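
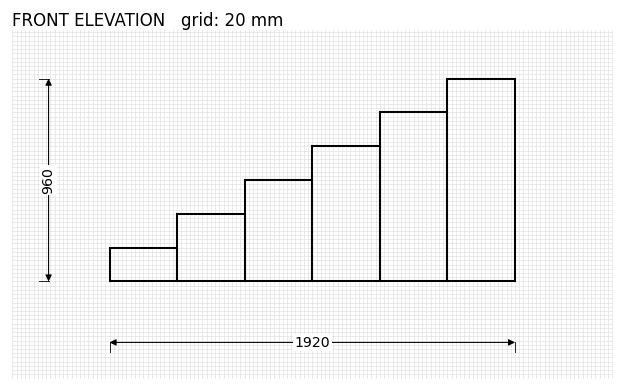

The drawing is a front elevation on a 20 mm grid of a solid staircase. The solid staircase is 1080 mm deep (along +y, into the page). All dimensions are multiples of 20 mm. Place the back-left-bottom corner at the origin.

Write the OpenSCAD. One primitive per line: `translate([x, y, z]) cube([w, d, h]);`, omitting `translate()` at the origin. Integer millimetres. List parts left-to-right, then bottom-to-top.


cube([320, 1080, 160]);
translate([320, 0, 0]) cube([320, 1080, 320]);
translate([640, 0, 0]) cube([320, 1080, 480]);
translate([960, 0, 0]) cube([320, 1080, 640]);
translate([1280, 0, 0]) cube([320, 1080, 800]);
translate([1600, 0, 0]) cube([320, 1080, 960]);


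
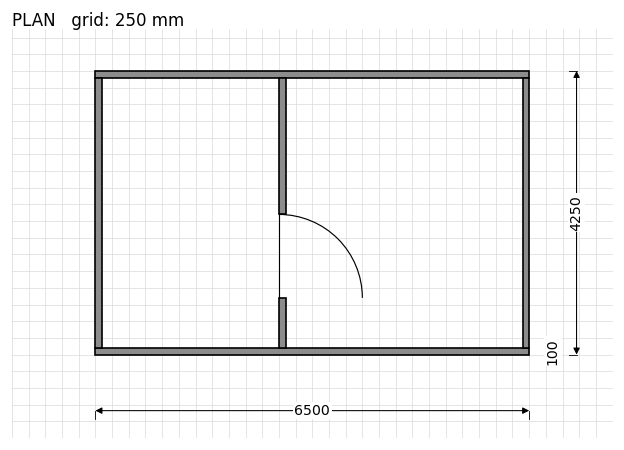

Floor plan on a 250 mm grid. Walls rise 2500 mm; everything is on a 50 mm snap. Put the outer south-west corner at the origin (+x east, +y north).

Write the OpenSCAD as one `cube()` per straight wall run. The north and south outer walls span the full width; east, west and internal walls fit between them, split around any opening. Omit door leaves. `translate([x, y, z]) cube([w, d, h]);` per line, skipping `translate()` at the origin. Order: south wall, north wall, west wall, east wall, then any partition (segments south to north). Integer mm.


cube([6500, 100, 2500]);
translate([0, 4150, 0]) cube([6500, 100, 2500]);
translate([0, 100, 0]) cube([100, 4050, 2500]);
translate([6400, 100, 0]) cube([100, 4050, 2500]);
translate([2750, 100, 0]) cube([100, 750, 2500]);
translate([2750, 2100, 0]) cube([100, 2050, 2500]);


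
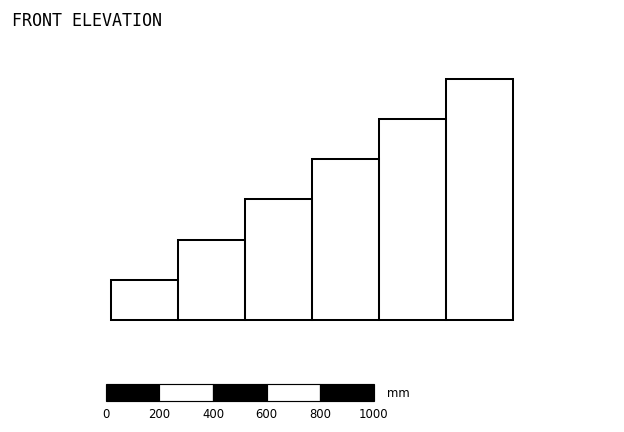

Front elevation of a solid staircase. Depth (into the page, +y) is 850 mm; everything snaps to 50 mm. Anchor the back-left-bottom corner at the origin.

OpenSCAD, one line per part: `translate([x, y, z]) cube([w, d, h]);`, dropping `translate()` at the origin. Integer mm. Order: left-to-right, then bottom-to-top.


cube([250, 850, 150]);
translate([250, 0, 0]) cube([250, 850, 300]);
translate([500, 0, 0]) cube([250, 850, 450]);
translate([750, 0, 0]) cube([250, 850, 600]);
translate([1000, 0, 0]) cube([250, 850, 750]);
translate([1250, 0, 0]) cube([250, 850, 900]);


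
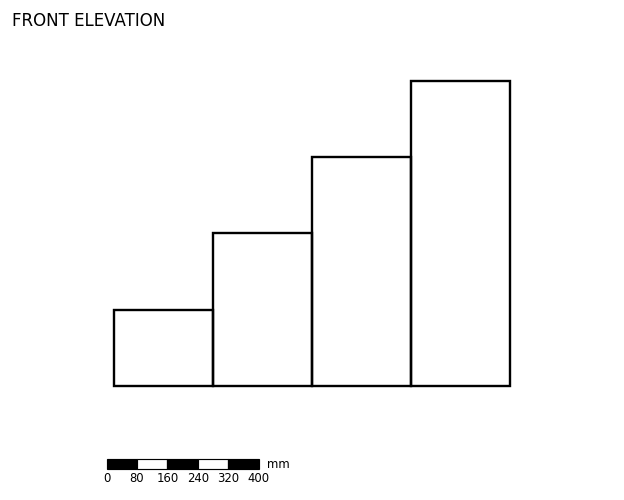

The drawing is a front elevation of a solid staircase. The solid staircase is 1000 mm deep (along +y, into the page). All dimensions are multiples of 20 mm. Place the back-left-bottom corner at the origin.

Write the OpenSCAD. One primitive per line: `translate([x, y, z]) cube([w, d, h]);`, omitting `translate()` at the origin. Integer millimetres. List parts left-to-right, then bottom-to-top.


cube([260, 1000, 200]);
translate([260, 0, 0]) cube([260, 1000, 400]);
translate([520, 0, 0]) cube([260, 1000, 600]);
translate([780, 0, 0]) cube([260, 1000, 800]);


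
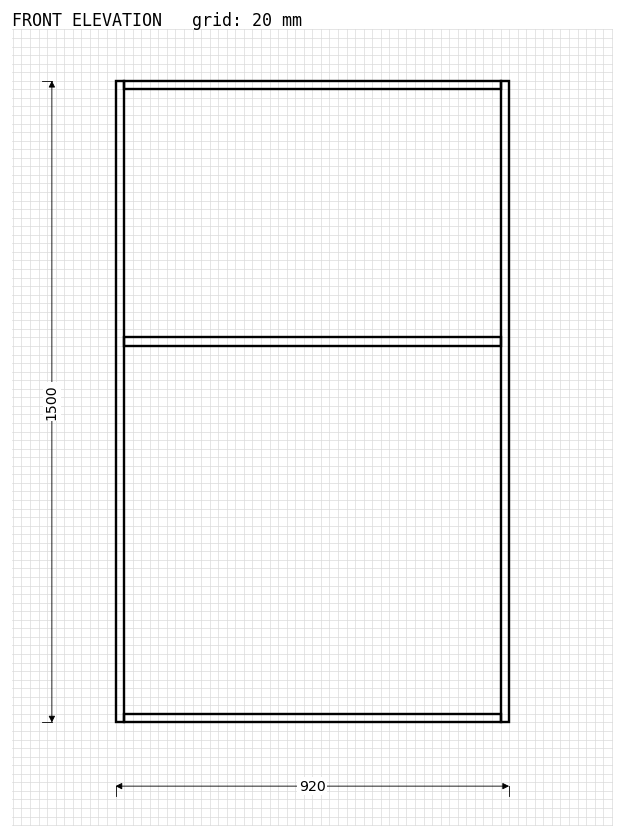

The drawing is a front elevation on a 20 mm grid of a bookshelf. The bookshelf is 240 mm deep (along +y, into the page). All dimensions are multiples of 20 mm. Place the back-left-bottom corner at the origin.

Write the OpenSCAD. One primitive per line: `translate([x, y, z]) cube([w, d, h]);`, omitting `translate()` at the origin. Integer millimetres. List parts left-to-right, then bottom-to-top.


cube([20, 240, 1500]);
translate([20, 0, 0]) cube([880, 240, 20]);
translate([20, 0, 880]) cube([880, 240, 20]);
translate([20, 0, 1480]) cube([880, 240, 20]);
translate([900, 0, 0]) cube([20, 240, 1500]);


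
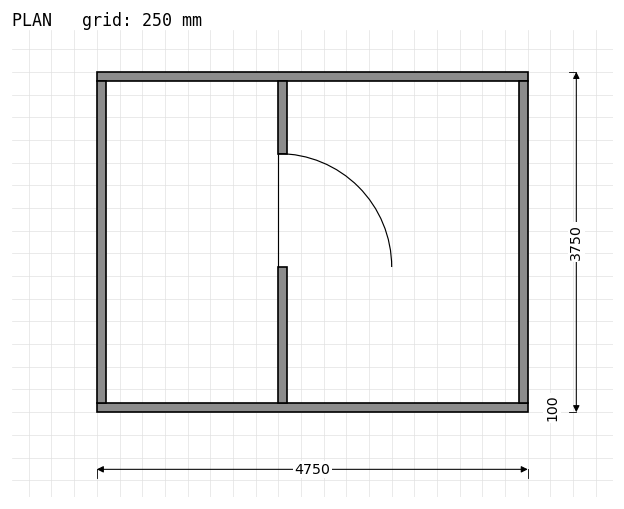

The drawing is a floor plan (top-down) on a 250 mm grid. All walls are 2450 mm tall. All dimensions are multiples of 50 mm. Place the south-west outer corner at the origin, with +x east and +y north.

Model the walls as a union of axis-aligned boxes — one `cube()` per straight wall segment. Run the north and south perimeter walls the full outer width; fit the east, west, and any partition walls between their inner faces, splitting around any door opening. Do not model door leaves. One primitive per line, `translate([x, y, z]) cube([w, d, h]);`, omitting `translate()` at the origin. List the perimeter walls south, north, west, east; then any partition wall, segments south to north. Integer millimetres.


cube([4750, 100, 2450]);
translate([0, 3650, 0]) cube([4750, 100, 2450]);
translate([0, 100, 0]) cube([100, 3550, 2450]);
translate([4650, 100, 0]) cube([100, 3550, 2450]);
translate([2000, 100, 0]) cube([100, 1500, 2450]);
translate([2000, 2850, 0]) cube([100, 800, 2450]);


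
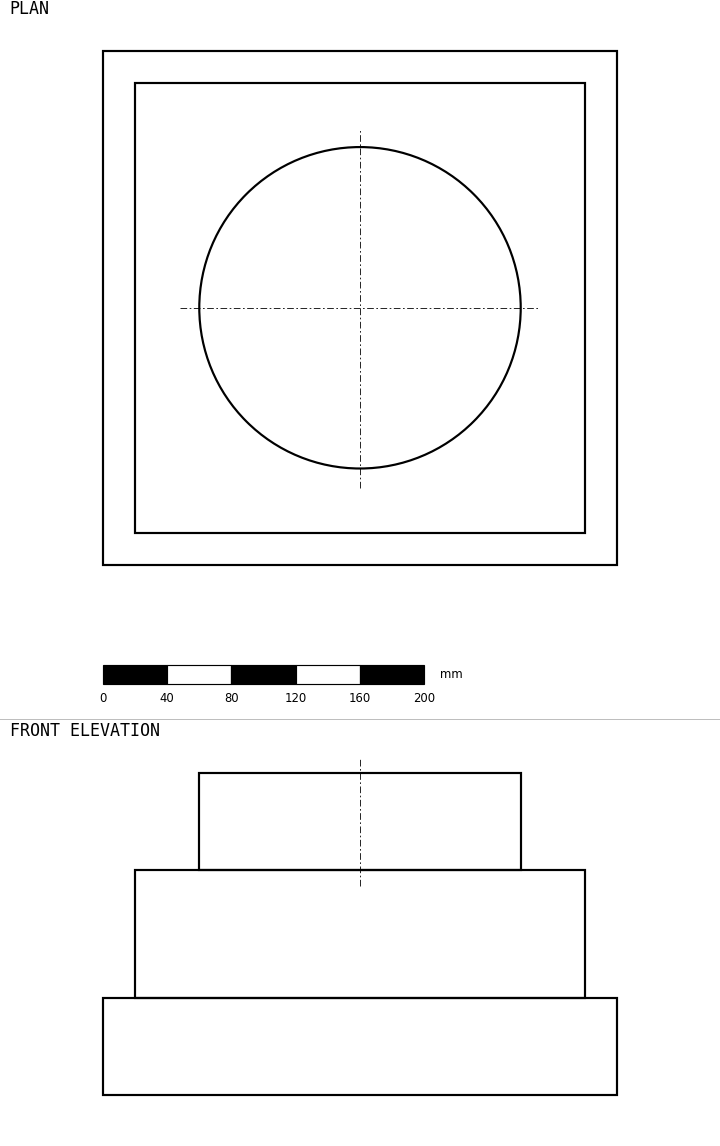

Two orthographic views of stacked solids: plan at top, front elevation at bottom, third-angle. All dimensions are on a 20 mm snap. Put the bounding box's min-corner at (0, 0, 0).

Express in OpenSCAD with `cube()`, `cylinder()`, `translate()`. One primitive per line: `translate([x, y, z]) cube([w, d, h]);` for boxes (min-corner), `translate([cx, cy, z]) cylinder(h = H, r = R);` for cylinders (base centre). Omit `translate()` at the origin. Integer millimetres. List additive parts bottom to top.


cube([320, 320, 60]);
translate([20, 20, 60]) cube([280, 280, 80]);
translate([160, 160, 140]) cylinder(h = 60, r = 100);


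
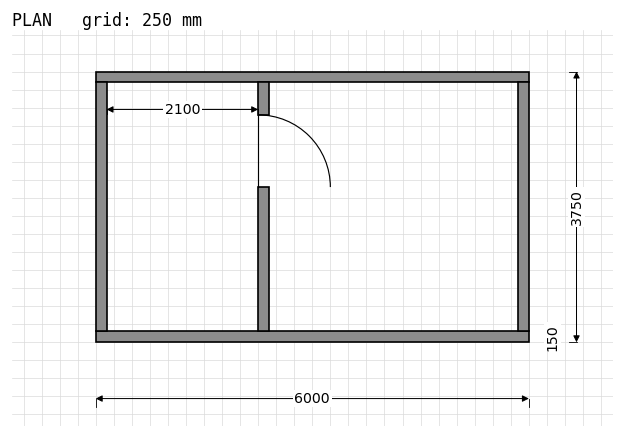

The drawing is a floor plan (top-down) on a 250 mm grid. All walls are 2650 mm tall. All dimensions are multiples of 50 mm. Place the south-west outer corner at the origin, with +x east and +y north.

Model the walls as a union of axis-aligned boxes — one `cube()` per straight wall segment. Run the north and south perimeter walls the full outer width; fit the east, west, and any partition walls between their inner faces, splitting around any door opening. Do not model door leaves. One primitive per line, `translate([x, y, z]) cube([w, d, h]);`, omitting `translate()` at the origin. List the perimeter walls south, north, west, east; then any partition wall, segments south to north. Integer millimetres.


cube([6000, 150, 2650]);
translate([0, 3600, 0]) cube([6000, 150, 2650]);
translate([0, 150, 0]) cube([150, 3450, 2650]);
translate([5850, 150, 0]) cube([150, 3450, 2650]);
translate([2250, 150, 0]) cube([150, 2000, 2650]);
translate([2250, 3150, 0]) cube([150, 450, 2650]);


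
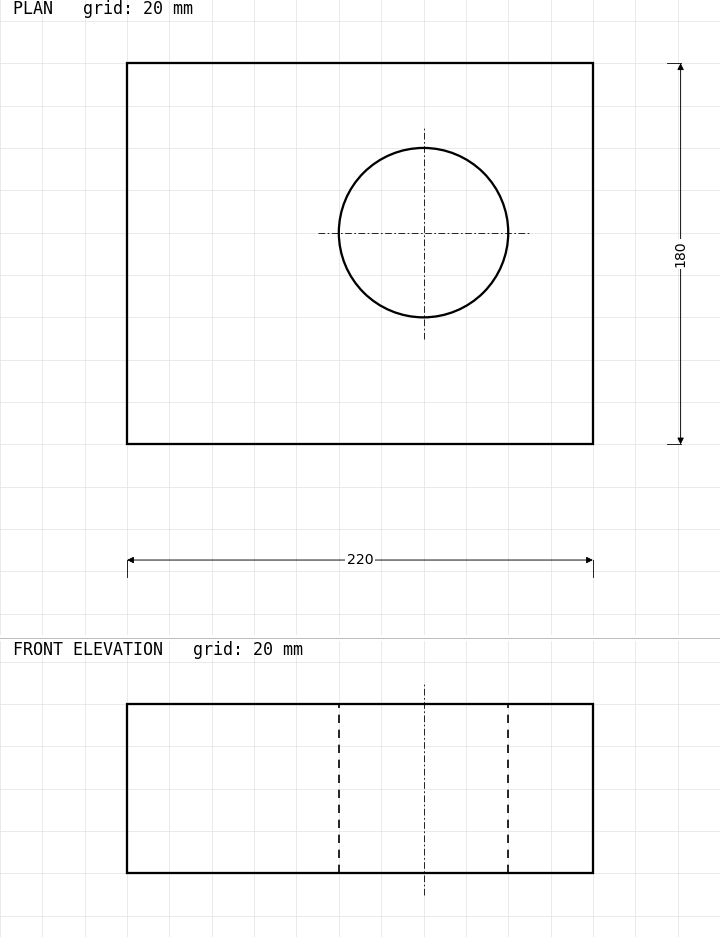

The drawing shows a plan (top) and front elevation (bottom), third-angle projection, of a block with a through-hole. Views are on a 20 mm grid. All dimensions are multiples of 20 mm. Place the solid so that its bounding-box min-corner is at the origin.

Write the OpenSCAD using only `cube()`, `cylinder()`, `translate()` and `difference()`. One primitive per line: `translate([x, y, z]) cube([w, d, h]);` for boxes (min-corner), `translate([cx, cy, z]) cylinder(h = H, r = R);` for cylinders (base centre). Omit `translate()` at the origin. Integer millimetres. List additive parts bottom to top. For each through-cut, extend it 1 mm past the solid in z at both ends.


difference() {
  cube([220, 180, 80]);
  translate([140, 100, -1]) cylinder(h = 82, r = 40);
}


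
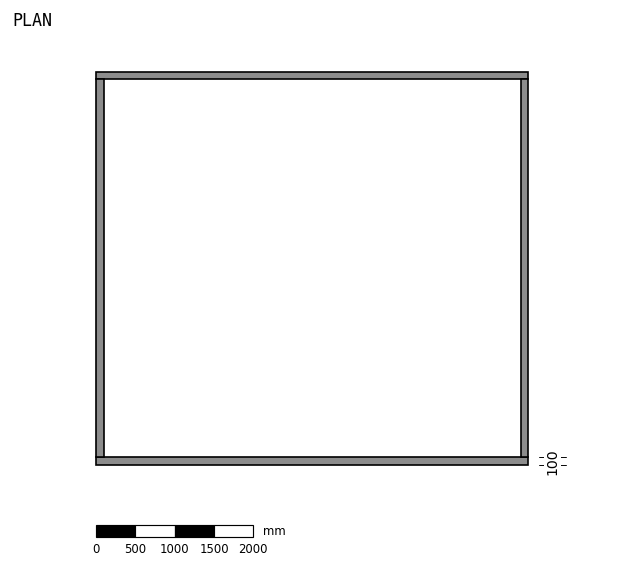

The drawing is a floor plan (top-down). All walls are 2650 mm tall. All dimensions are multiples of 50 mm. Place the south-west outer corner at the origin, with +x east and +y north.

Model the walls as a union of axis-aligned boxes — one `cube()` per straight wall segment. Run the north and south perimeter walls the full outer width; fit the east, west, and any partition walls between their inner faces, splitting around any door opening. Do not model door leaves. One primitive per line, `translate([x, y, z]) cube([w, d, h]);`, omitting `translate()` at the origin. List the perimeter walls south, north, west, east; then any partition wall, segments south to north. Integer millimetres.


cube([5500, 100, 2650]);
translate([0, 4900, 0]) cube([5500, 100, 2650]);
translate([0, 100, 0]) cube([100, 4800, 2650]);
translate([5400, 100, 0]) cube([100, 4800, 2650]);


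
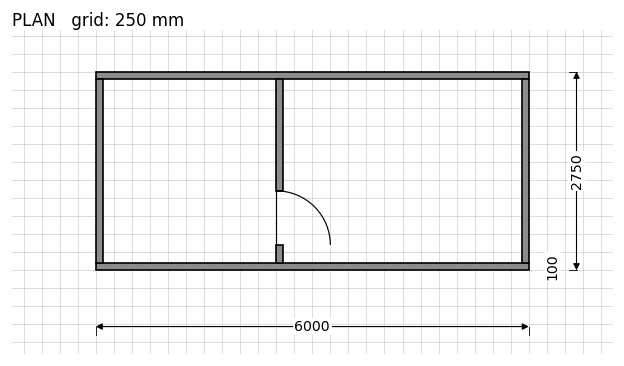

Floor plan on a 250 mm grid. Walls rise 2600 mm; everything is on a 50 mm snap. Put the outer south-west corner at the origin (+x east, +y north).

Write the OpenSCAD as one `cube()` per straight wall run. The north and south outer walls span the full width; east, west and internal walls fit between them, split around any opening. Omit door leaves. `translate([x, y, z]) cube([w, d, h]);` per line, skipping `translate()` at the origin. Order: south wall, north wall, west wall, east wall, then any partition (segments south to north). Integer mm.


cube([6000, 100, 2600]);
translate([0, 2650, 0]) cube([6000, 100, 2600]);
translate([0, 100, 0]) cube([100, 2550, 2600]);
translate([5900, 100, 0]) cube([100, 2550, 2600]);
translate([2500, 100, 0]) cube([100, 250, 2600]);
translate([2500, 1100, 0]) cube([100, 1550, 2600]);


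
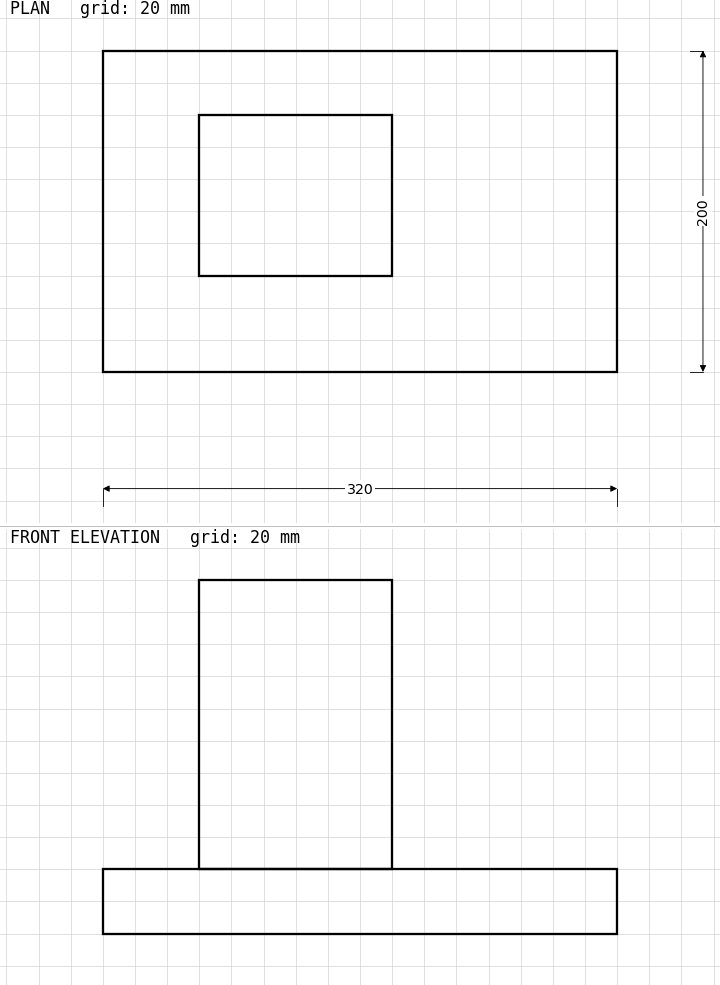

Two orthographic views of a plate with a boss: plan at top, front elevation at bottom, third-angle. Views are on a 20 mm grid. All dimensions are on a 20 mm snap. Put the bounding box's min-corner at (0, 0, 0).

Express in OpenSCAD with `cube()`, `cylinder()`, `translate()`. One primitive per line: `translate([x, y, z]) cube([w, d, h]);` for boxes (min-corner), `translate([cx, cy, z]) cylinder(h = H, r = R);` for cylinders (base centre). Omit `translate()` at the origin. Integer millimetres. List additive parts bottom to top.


cube([320, 200, 40]);
translate([60, 60, 40]) cube([120, 100, 180]);


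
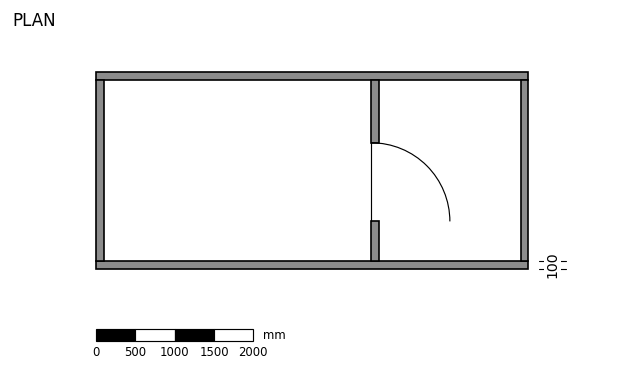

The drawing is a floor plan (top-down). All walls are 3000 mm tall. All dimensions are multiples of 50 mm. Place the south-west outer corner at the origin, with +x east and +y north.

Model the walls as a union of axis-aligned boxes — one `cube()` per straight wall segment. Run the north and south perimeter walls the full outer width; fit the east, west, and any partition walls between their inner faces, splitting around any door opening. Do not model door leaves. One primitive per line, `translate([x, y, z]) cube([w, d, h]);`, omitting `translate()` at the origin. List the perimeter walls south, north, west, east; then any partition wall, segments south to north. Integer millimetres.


cube([5500, 100, 3000]);
translate([0, 2400, 0]) cube([5500, 100, 3000]);
translate([0, 100, 0]) cube([100, 2300, 3000]);
translate([5400, 100, 0]) cube([100, 2300, 3000]);
translate([3500, 100, 0]) cube([100, 500, 3000]);
translate([3500, 1600, 0]) cube([100, 800, 3000]);


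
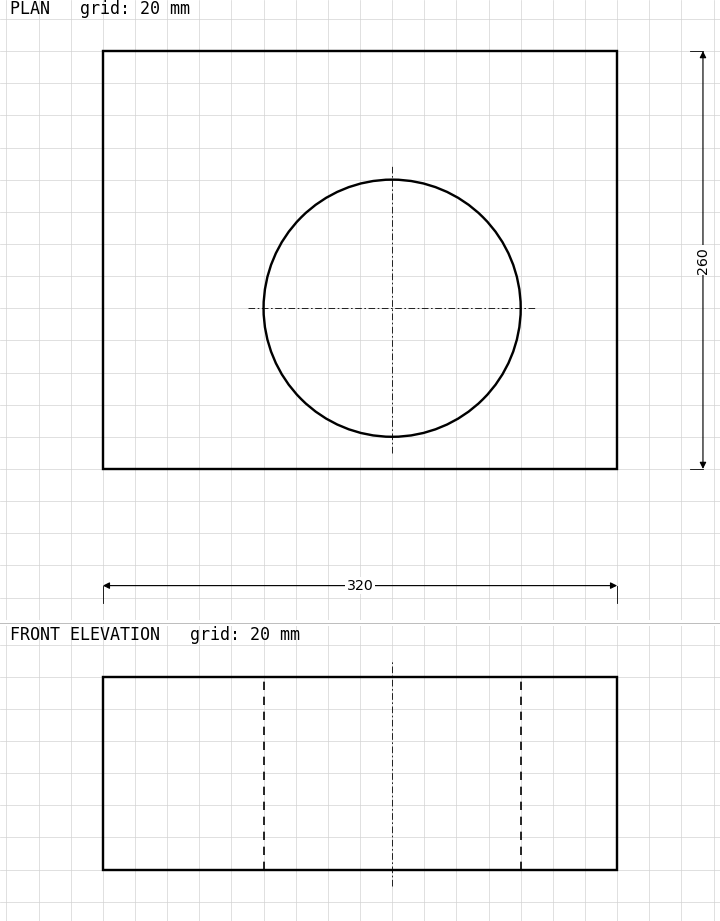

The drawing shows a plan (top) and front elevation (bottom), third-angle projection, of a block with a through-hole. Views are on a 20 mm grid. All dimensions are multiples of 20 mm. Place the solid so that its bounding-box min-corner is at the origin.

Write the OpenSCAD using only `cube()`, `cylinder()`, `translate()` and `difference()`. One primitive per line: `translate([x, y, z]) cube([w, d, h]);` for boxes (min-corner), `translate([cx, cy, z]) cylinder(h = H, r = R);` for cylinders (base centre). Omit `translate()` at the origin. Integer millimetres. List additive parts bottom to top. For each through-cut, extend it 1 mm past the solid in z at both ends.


difference() {
  cube([320, 260, 120]);
  translate([180, 100, -1]) cylinder(h = 122, r = 80);
}


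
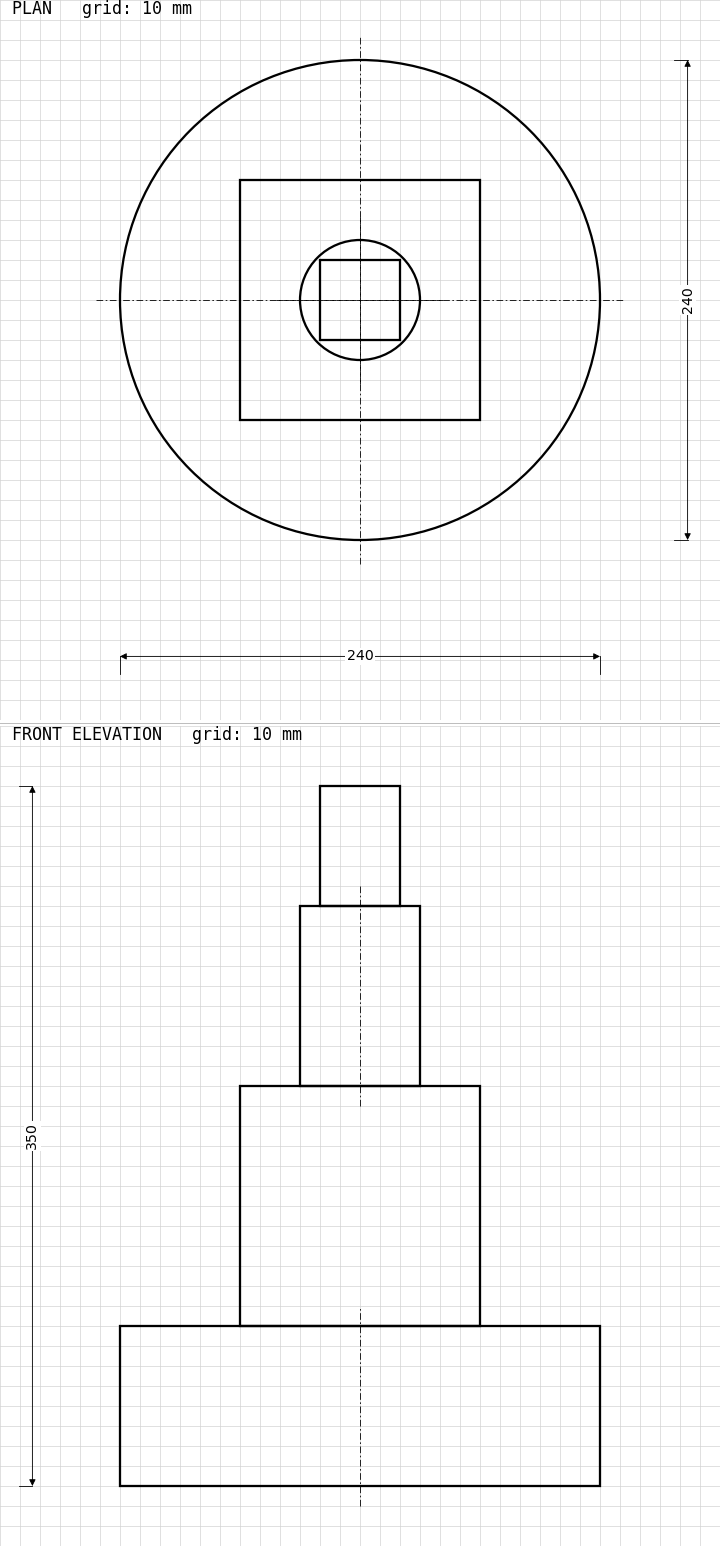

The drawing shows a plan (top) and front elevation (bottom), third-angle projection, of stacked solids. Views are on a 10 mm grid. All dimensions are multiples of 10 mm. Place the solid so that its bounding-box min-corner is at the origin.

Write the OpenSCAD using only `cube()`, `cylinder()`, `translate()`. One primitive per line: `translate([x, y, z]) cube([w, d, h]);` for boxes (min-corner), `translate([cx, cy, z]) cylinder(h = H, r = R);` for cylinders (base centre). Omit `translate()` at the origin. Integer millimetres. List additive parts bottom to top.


translate([120, 120, 0]) cylinder(h = 80, r = 120);
translate([60, 60, 80]) cube([120, 120, 120]);
translate([120, 120, 200]) cylinder(h = 90, r = 30);
translate([100, 100, 290]) cube([40, 40, 60]);


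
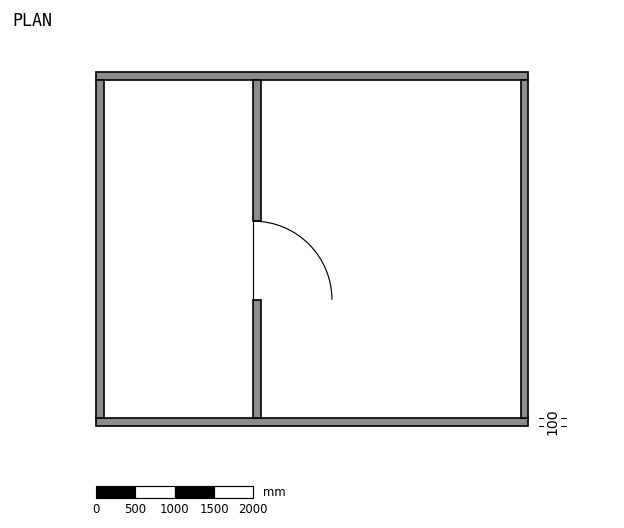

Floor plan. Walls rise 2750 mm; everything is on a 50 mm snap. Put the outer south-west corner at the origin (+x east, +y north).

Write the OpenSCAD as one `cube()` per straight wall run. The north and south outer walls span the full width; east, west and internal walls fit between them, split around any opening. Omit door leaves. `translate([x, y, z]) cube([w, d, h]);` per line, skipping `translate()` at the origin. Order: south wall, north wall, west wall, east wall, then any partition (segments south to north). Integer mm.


cube([5500, 100, 2750]);
translate([0, 4400, 0]) cube([5500, 100, 2750]);
translate([0, 100, 0]) cube([100, 4300, 2750]);
translate([5400, 100, 0]) cube([100, 4300, 2750]);
translate([2000, 100, 0]) cube([100, 1500, 2750]);
translate([2000, 2600, 0]) cube([100, 1800, 2750]);


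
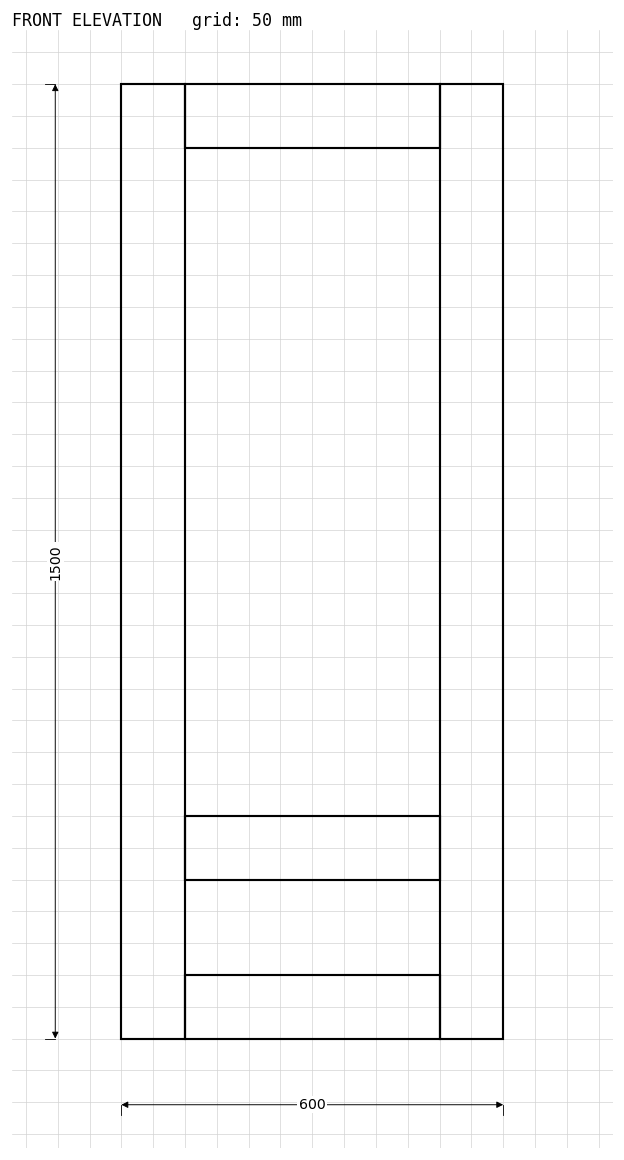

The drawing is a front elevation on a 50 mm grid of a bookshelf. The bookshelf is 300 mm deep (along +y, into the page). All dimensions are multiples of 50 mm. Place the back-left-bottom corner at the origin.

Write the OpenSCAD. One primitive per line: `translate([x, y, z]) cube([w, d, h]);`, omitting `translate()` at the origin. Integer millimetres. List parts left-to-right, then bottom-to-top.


cube([100, 300, 1500]);
translate([100, 0, 0]) cube([400, 300, 100]);
translate([100, 0, 250]) cube([400, 300, 100]);
translate([100, 0, 1400]) cube([400, 300, 100]);
translate([500, 0, 0]) cube([100, 300, 1500]);


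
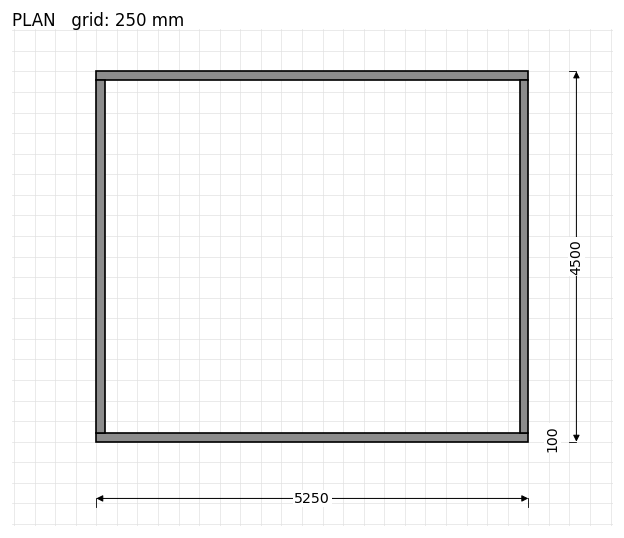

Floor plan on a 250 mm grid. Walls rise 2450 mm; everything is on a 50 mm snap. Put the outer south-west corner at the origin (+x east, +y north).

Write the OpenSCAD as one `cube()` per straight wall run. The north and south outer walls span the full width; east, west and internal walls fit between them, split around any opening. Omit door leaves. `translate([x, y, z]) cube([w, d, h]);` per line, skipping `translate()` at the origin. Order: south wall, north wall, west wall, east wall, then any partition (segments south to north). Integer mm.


cube([5250, 100, 2450]);
translate([0, 4400, 0]) cube([5250, 100, 2450]);
translate([0, 100, 0]) cube([100, 4300, 2450]);
translate([5150, 100, 0]) cube([100, 4300, 2450]);


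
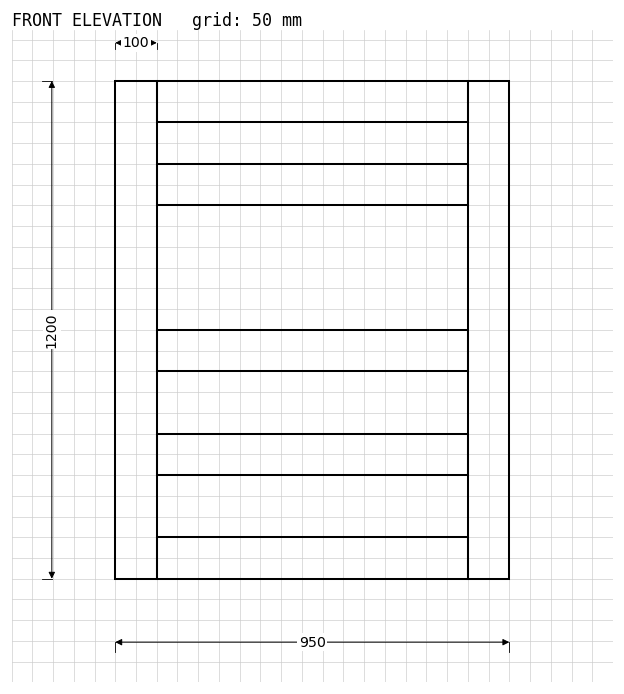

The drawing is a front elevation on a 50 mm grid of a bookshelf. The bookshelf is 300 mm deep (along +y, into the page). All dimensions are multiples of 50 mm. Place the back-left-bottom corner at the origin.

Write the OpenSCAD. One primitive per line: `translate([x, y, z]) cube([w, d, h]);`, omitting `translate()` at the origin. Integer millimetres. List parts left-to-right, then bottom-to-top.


cube([100, 300, 1200]);
translate([100, 0, 0]) cube([750, 300, 100]);
translate([100, 0, 250]) cube([750, 300, 100]);
translate([100, 0, 500]) cube([750, 300, 100]);
translate([100, 0, 900]) cube([750, 300, 100]);
translate([100, 0, 1100]) cube([750, 300, 100]);
translate([850, 0, 0]) cube([100, 300, 1200]);


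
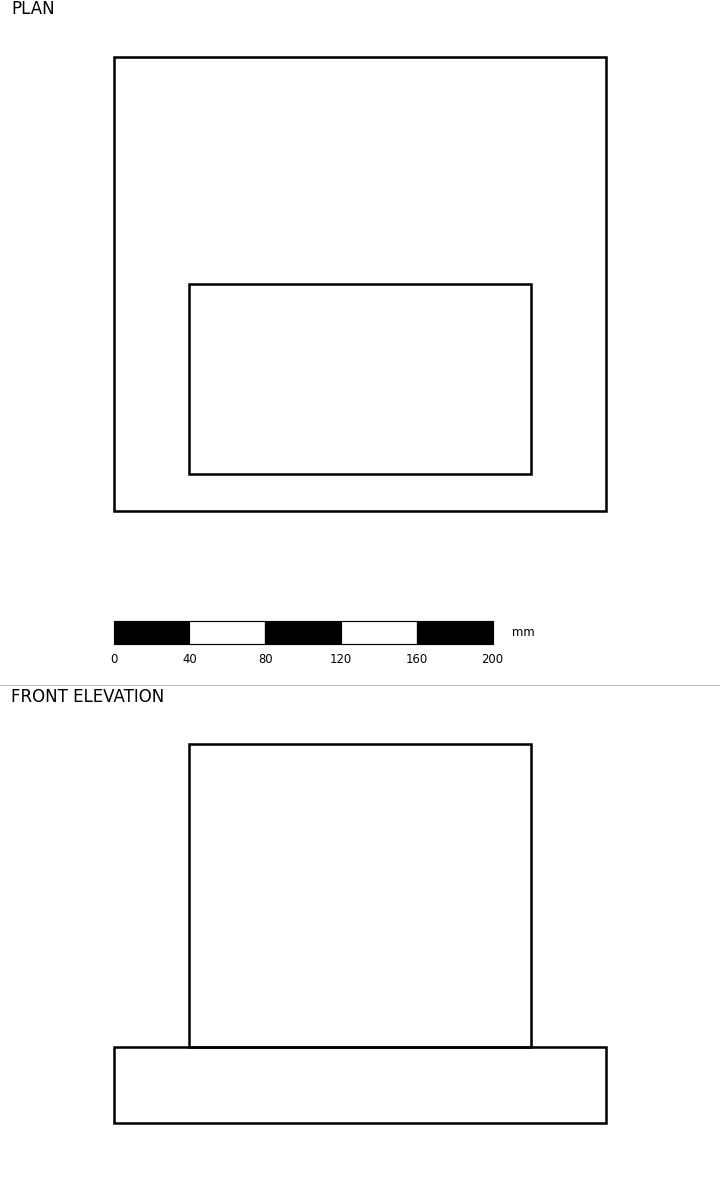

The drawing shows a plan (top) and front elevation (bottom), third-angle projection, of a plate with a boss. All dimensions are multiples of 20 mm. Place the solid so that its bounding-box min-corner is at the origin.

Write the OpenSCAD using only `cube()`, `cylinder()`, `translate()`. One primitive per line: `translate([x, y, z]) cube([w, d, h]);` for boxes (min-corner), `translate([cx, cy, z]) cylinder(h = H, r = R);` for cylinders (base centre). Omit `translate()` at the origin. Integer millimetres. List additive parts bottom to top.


cube([260, 240, 40]);
translate([40, 20, 40]) cube([180, 100, 160]);


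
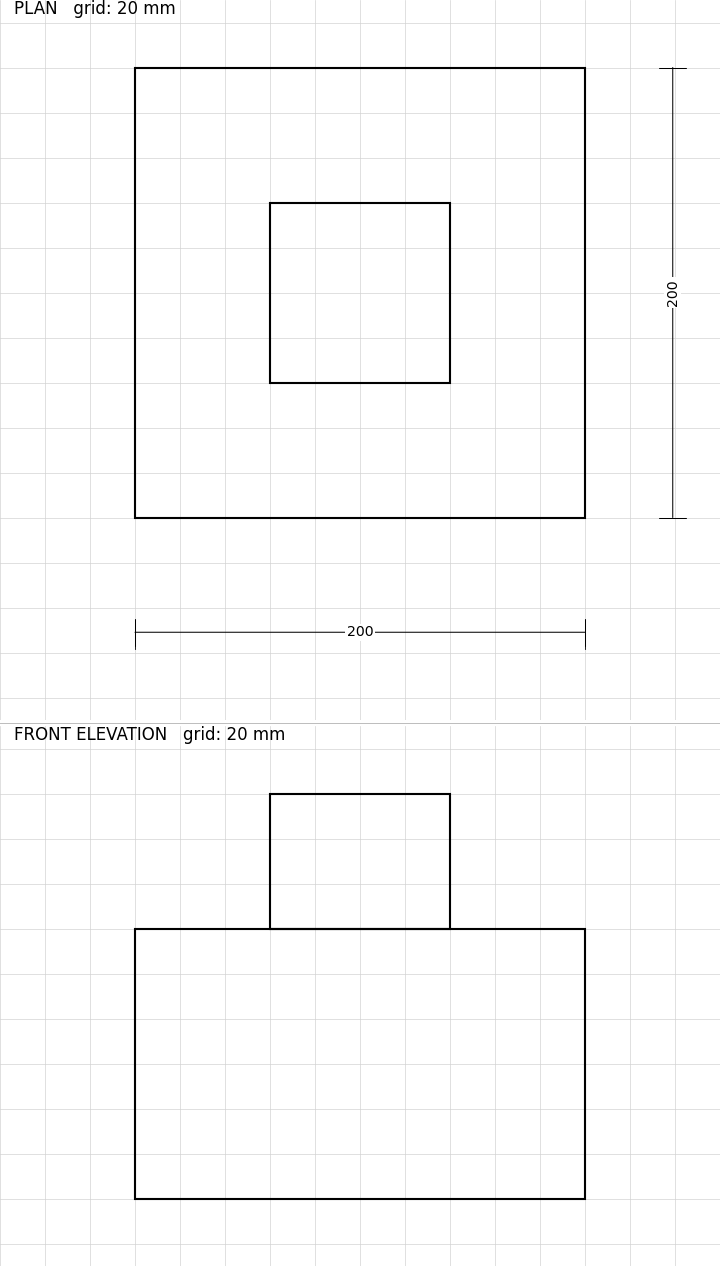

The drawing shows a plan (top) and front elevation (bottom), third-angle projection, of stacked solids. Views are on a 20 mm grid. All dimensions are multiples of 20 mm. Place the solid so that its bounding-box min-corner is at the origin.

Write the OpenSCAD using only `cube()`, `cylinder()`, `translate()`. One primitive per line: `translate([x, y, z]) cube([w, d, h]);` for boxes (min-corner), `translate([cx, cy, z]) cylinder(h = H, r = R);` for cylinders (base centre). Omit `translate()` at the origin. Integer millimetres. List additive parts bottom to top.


cube([200, 200, 120]);
translate([60, 60, 120]) cube([80, 80, 60]);


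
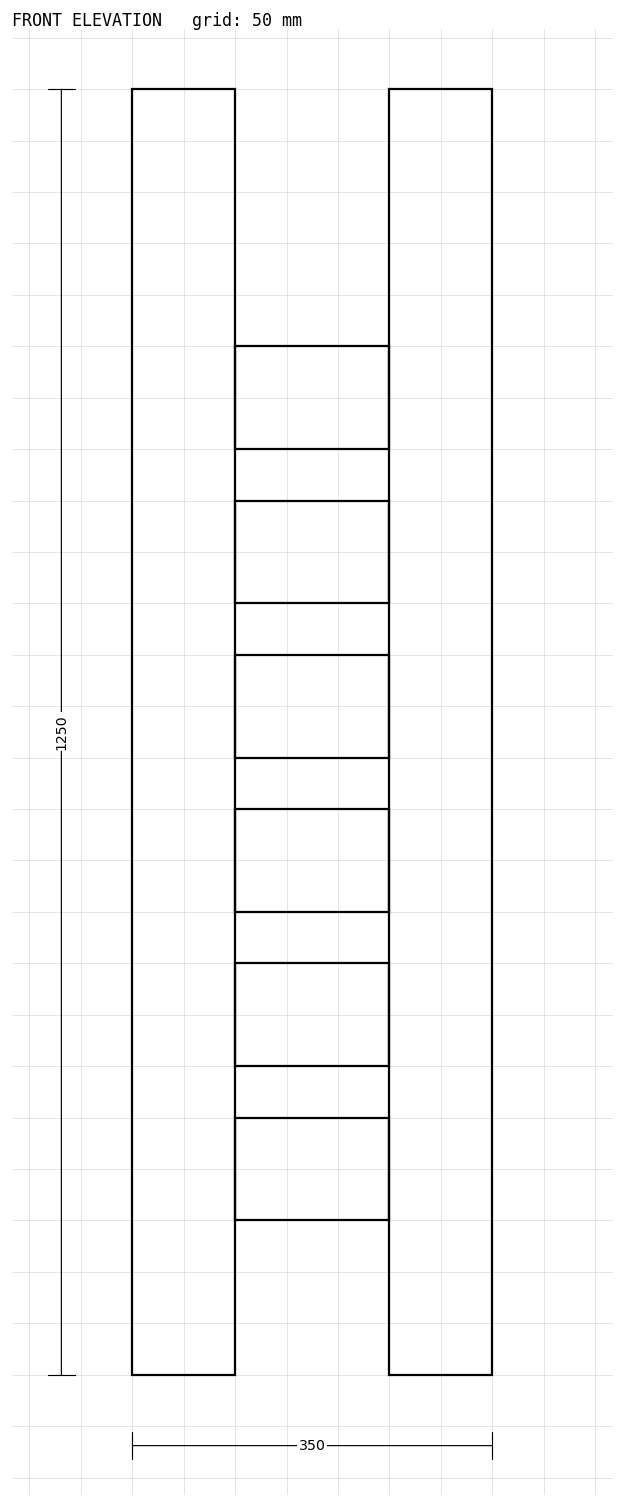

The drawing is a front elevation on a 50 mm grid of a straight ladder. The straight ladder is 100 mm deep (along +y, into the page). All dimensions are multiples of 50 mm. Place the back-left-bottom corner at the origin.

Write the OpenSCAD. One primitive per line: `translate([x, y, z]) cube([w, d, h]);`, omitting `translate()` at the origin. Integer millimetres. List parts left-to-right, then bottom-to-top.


cube([100, 100, 1250]);
translate([100, 0, 150]) cube([150, 100, 100]);
translate([100, 0, 300]) cube([150, 100, 100]);
translate([100, 0, 450]) cube([150, 100, 100]);
translate([100, 0, 600]) cube([150, 100, 100]);
translate([100, 0, 750]) cube([150, 100, 100]);
translate([100, 0, 900]) cube([150, 100, 100]);
translate([250, 0, 0]) cube([100, 100, 1250]);


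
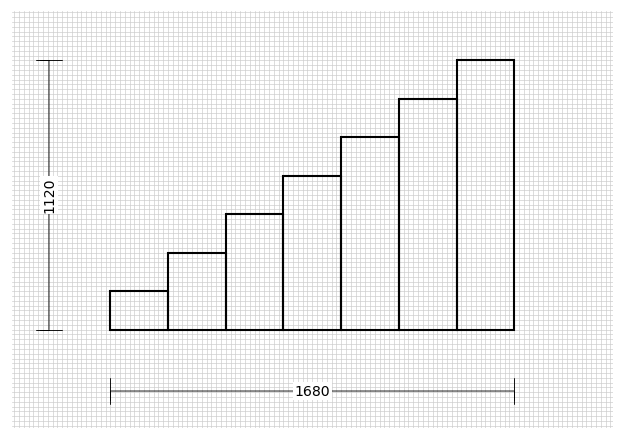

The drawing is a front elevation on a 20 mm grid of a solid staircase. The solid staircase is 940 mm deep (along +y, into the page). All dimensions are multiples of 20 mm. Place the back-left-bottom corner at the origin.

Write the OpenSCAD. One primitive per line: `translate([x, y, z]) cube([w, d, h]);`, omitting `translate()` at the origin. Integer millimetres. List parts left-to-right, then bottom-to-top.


cube([240, 940, 160]);
translate([240, 0, 0]) cube([240, 940, 320]);
translate([480, 0, 0]) cube([240, 940, 480]);
translate([720, 0, 0]) cube([240, 940, 640]);
translate([960, 0, 0]) cube([240, 940, 800]);
translate([1200, 0, 0]) cube([240, 940, 960]);
translate([1440, 0, 0]) cube([240, 940, 1120]);


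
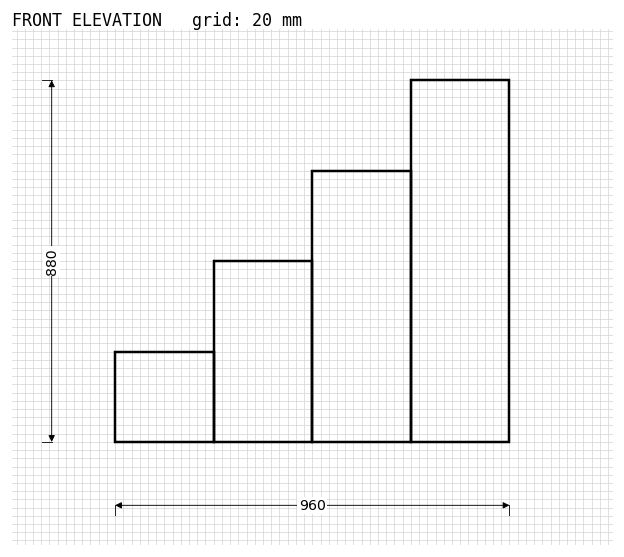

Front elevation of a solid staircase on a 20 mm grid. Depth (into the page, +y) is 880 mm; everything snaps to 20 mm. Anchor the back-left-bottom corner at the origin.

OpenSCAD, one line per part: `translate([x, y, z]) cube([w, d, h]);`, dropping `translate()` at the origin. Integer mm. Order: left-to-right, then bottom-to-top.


cube([240, 880, 220]);
translate([240, 0, 0]) cube([240, 880, 440]);
translate([480, 0, 0]) cube([240, 880, 660]);
translate([720, 0, 0]) cube([240, 880, 880]);


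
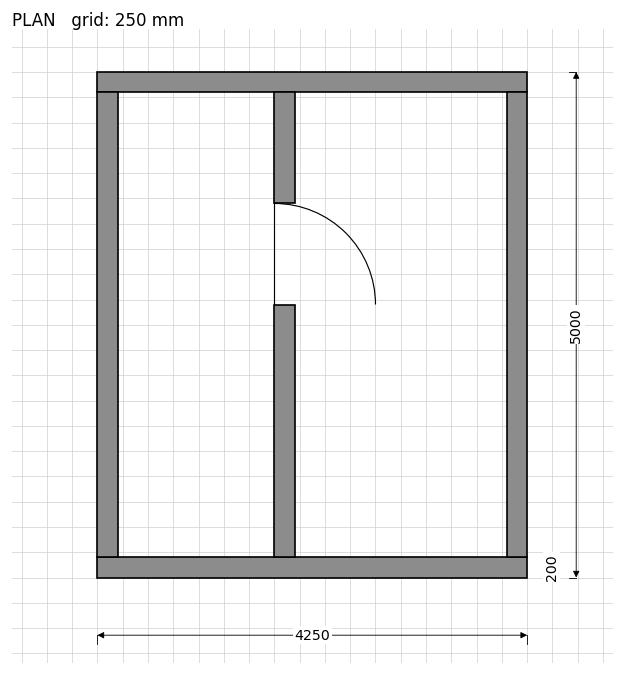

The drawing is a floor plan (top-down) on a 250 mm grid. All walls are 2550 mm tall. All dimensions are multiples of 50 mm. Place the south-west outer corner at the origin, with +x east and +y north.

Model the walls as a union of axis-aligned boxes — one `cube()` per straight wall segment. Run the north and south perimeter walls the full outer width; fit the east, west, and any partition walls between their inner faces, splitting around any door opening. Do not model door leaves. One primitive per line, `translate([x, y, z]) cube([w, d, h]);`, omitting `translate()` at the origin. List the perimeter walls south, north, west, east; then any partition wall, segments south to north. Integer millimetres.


cube([4250, 200, 2550]);
translate([0, 4800, 0]) cube([4250, 200, 2550]);
translate([0, 200, 0]) cube([200, 4600, 2550]);
translate([4050, 200, 0]) cube([200, 4600, 2550]);
translate([1750, 200, 0]) cube([200, 2500, 2550]);
translate([1750, 3700, 0]) cube([200, 1100, 2550]);


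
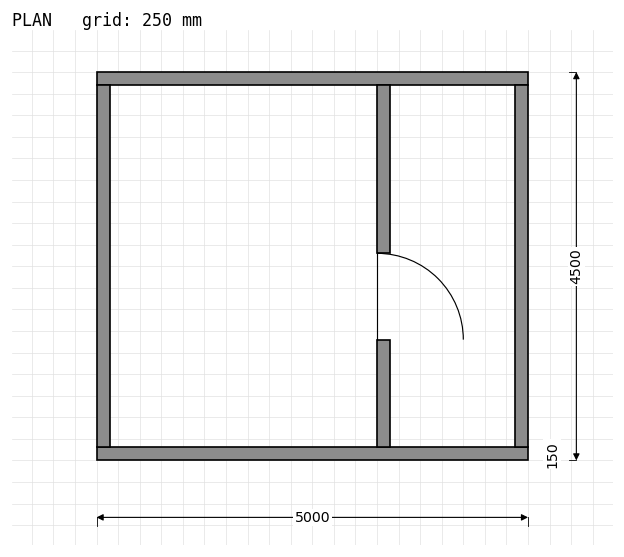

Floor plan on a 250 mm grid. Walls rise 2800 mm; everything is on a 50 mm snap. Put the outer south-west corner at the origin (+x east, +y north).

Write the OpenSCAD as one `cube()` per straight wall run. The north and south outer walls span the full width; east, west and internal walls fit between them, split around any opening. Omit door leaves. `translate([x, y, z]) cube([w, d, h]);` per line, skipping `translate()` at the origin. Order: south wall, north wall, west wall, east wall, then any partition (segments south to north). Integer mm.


cube([5000, 150, 2800]);
translate([0, 4350, 0]) cube([5000, 150, 2800]);
translate([0, 150, 0]) cube([150, 4200, 2800]);
translate([4850, 150, 0]) cube([150, 4200, 2800]);
translate([3250, 150, 0]) cube([150, 1250, 2800]);
translate([3250, 2400, 0]) cube([150, 1950, 2800]);


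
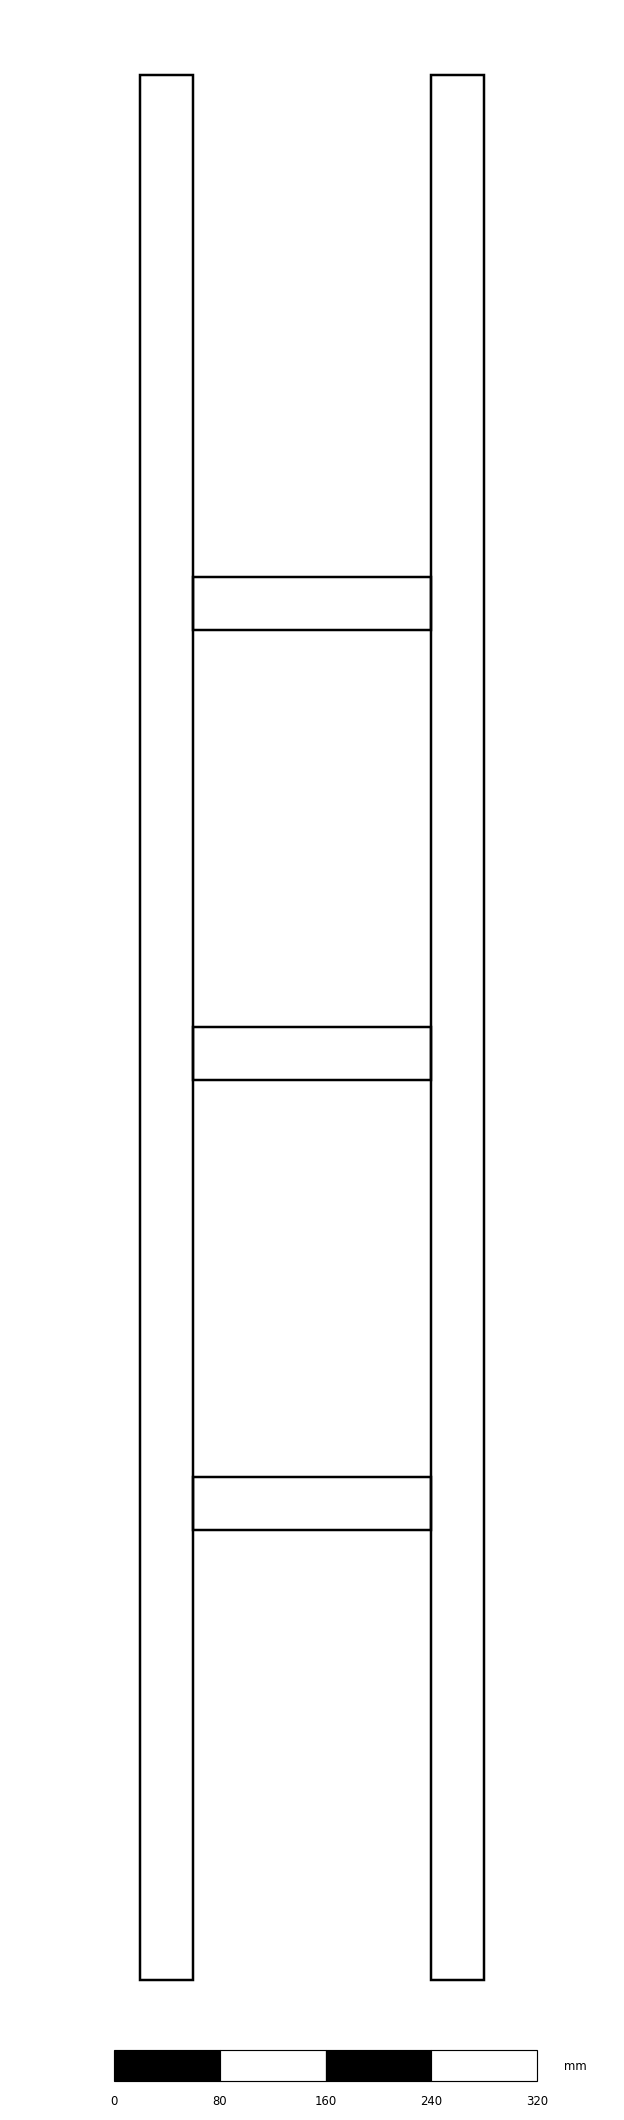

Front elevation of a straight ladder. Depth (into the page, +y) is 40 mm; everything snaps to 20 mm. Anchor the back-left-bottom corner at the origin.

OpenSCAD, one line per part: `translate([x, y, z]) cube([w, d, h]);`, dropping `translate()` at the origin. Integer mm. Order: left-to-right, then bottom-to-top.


cube([40, 40, 1440]);
translate([40, 0, 340]) cube([180, 40, 40]);
translate([40, 0, 680]) cube([180, 40, 40]);
translate([40, 0, 1020]) cube([180, 40, 40]);
translate([220, 0, 0]) cube([40, 40, 1440]);


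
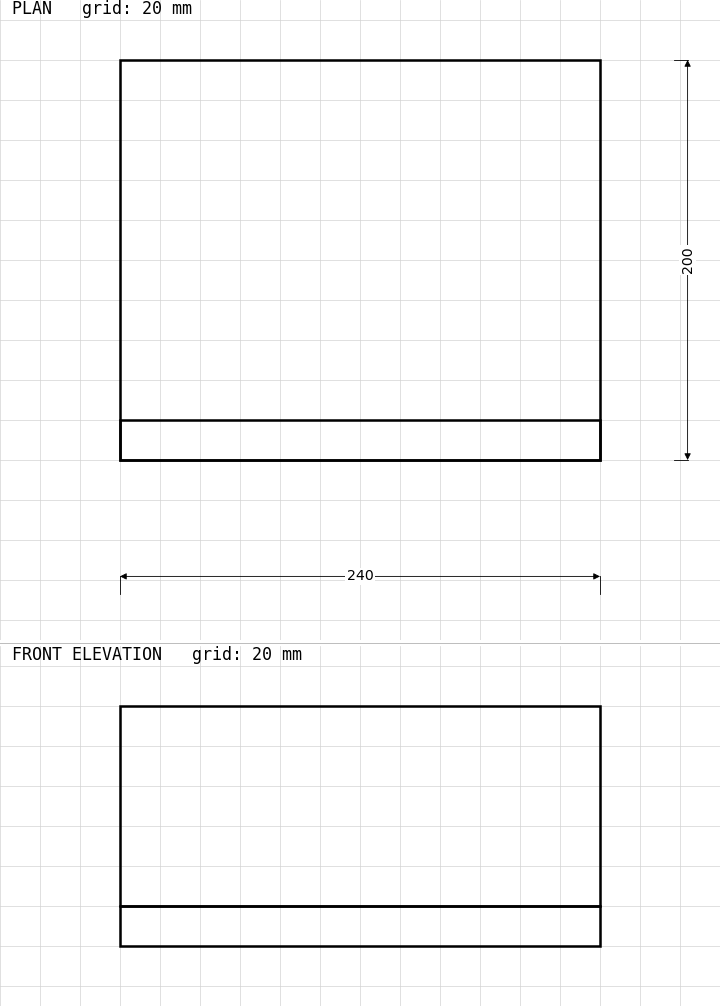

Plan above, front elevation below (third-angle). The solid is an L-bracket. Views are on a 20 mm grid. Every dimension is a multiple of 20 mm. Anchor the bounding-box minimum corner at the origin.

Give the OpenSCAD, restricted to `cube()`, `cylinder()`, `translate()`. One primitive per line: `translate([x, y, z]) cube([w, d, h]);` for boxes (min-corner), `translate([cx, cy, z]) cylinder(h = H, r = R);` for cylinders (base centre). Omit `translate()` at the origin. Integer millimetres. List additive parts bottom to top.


cube([240, 200, 20]);
translate([0, 0, 20]) cube([240, 20, 100]);


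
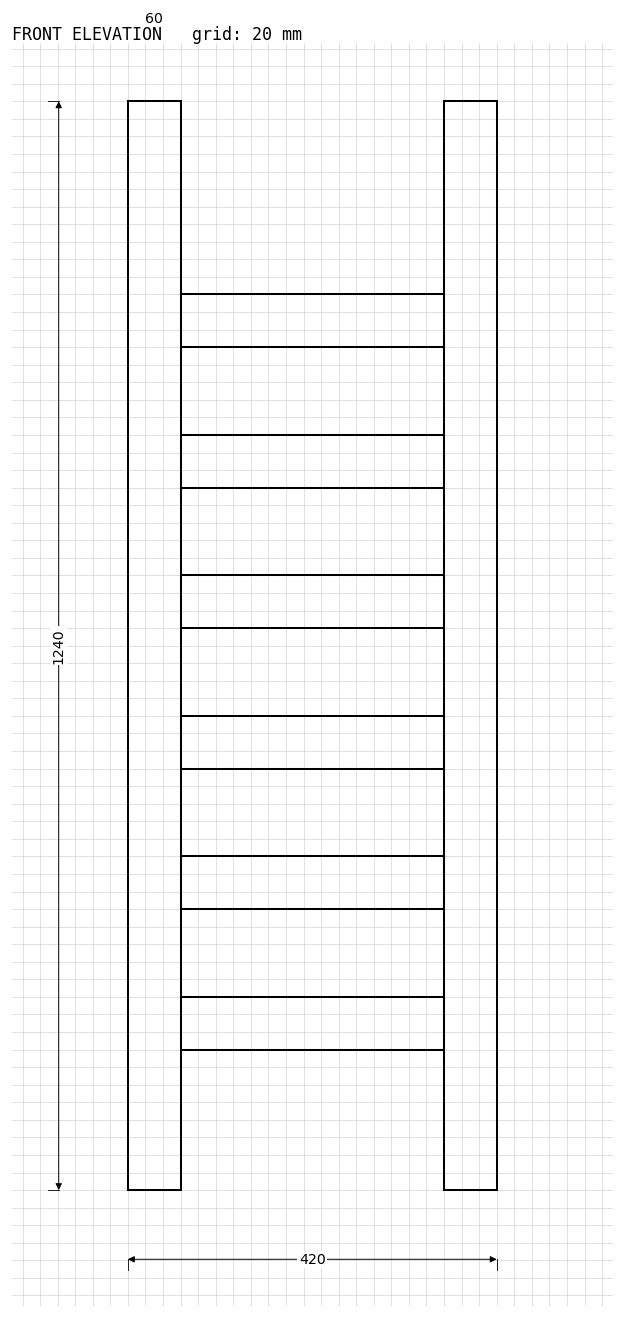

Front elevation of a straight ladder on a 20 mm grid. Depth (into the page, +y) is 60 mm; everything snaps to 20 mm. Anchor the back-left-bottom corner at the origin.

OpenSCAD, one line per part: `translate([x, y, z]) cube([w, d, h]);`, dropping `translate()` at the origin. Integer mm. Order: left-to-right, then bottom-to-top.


cube([60, 60, 1240]);
translate([60, 0, 160]) cube([300, 60, 60]);
translate([60, 0, 320]) cube([300, 60, 60]);
translate([60, 0, 480]) cube([300, 60, 60]);
translate([60, 0, 640]) cube([300, 60, 60]);
translate([60, 0, 800]) cube([300, 60, 60]);
translate([60, 0, 960]) cube([300, 60, 60]);
translate([360, 0, 0]) cube([60, 60, 1240]);


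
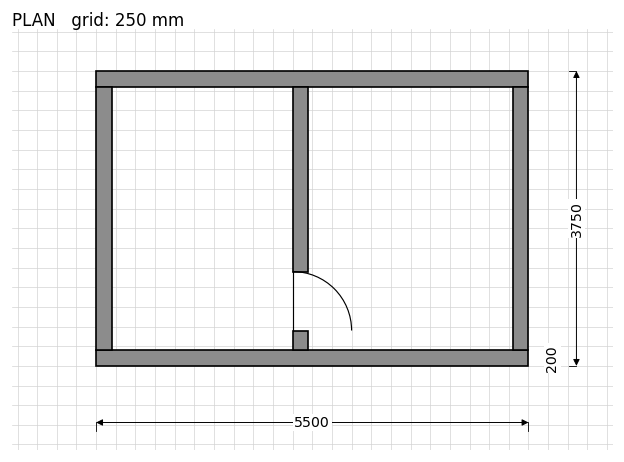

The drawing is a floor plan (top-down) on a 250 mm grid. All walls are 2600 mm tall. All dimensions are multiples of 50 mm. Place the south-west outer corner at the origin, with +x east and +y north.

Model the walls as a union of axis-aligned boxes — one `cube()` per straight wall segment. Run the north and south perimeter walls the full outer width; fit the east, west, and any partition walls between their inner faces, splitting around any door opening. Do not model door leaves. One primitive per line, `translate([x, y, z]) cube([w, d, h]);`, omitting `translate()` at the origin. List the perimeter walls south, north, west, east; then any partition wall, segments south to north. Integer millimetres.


cube([5500, 200, 2600]);
translate([0, 3550, 0]) cube([5500, 200, 2600]);
translate([0, 200, 0]) cube([200, 3350, 2600]);
translate([5300, 200, 0]) cube([200, 3350, 2600]);
translate([2500, 200, 0]) cube([200, 250, 2600]);
translate([2500, 1200, 0]) cube([200, 2350, 2600]);


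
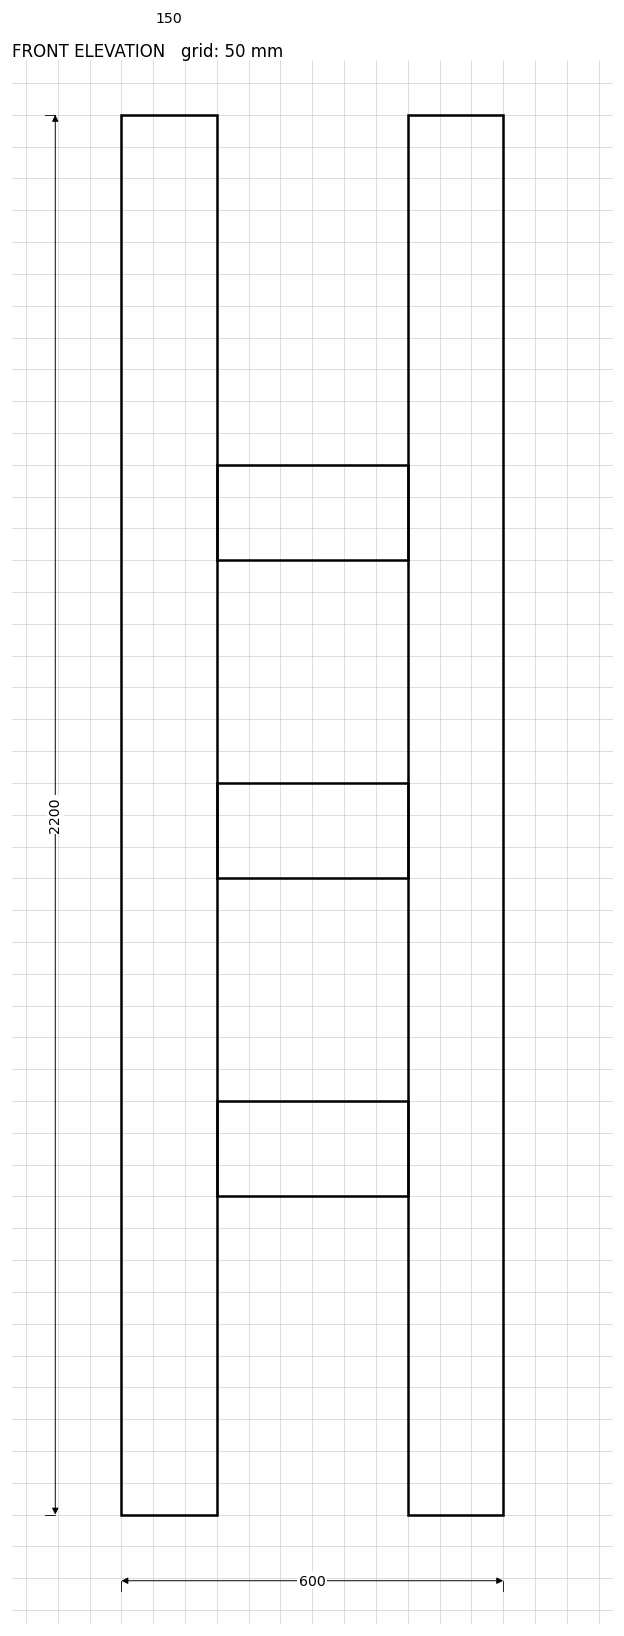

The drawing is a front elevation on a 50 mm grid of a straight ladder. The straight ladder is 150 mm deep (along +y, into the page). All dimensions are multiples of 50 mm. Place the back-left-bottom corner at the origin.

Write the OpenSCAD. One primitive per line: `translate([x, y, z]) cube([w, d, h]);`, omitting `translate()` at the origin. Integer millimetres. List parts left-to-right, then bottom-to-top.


cube([150, 150, 2200]);
translate([150, 0, 500]) cube([300, 150, 150]);
translate([150, 0, 1000]) cube([300, 150, 150]);
translate([150, 0, 1500]) cube([300, 150, 150]);
translate([450, 0, 0]) cube([150, 150, 2200]);


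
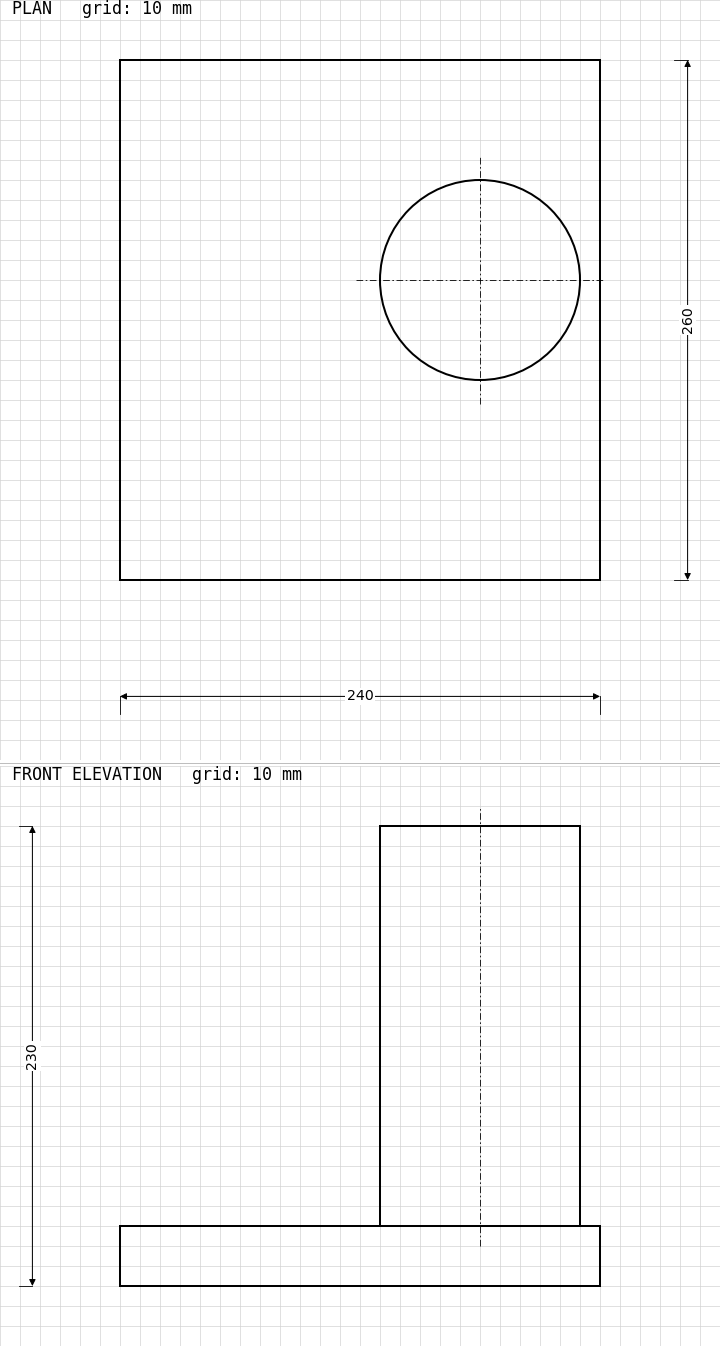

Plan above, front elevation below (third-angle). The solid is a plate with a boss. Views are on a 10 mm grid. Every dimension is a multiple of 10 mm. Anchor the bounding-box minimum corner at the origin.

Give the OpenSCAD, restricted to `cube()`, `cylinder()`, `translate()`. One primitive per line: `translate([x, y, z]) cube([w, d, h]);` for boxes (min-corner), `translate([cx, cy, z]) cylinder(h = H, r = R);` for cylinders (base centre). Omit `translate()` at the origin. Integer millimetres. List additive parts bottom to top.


cube([240, 260, 30]);
translate([180, 150, 30]) cylinder(h = 200, r = 50);


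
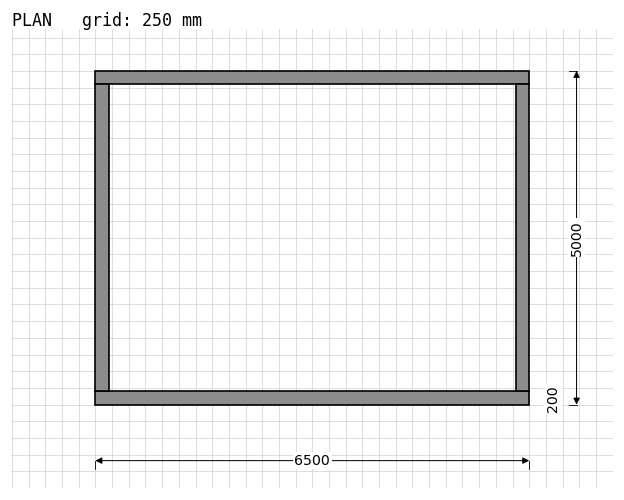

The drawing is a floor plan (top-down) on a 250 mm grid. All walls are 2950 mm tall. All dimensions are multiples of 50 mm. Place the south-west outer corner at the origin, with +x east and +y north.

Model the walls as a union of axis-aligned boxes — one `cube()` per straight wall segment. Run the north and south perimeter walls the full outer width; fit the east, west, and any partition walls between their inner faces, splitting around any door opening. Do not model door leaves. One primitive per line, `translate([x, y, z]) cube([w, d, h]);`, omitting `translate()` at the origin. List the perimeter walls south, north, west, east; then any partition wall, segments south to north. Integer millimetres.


cube([6500, 200, 2950]);
translate([0, 4800, 0]) cube([6500, 200, 2950]);
translate([0, 200, 0]) cube([200, 4600, 2950]);
translate([6300, 200, 0]) cube([200, 4600, 2950]);


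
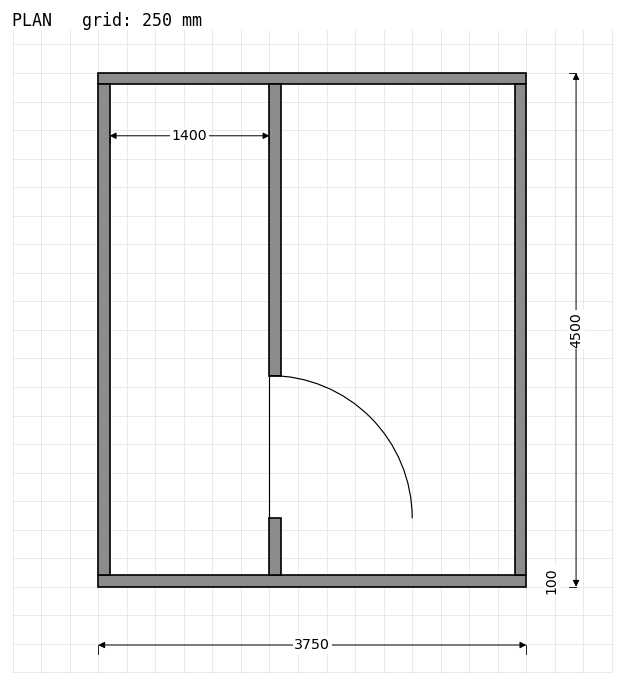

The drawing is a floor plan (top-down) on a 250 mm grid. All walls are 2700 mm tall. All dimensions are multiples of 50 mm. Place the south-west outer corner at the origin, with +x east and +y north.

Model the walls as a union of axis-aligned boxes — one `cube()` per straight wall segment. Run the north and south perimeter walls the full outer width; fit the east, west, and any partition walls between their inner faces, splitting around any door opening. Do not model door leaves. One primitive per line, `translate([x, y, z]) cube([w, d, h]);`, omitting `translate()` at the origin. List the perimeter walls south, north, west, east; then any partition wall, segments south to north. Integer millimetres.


cube([3750, 100, 2700]);
translate([0, 4400, 0]) cube([3750, 100, 2700]);
translate([0, 100, 0]) cube([100, 4300, 2700]);
translate([3650, 100, 0]) cube([100, 4300, 2700]);
translate([1500, 100, 0]) cube([100, 500, 2700]);
translate([1500, 1850, 0]) cube([100, 2550, 2700]);


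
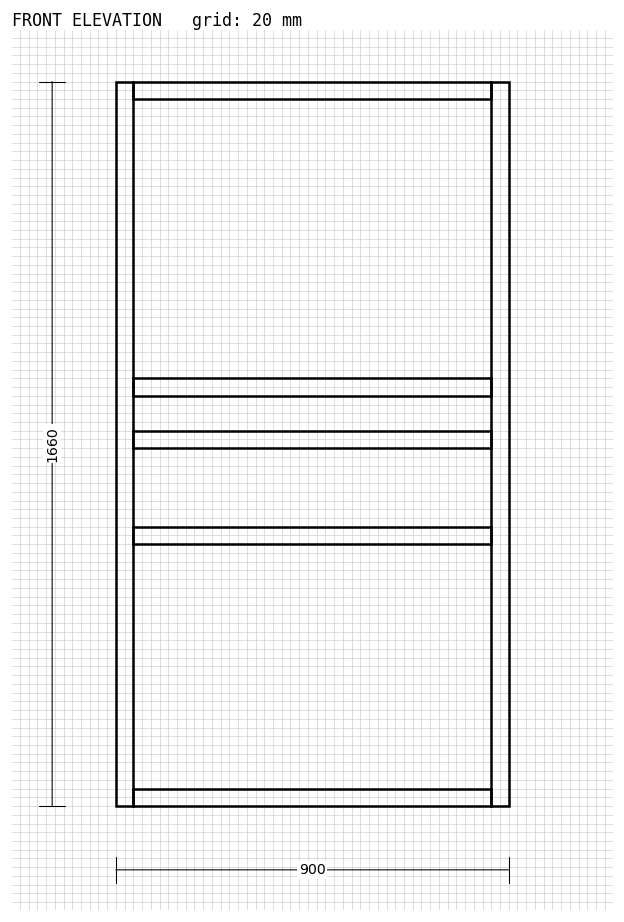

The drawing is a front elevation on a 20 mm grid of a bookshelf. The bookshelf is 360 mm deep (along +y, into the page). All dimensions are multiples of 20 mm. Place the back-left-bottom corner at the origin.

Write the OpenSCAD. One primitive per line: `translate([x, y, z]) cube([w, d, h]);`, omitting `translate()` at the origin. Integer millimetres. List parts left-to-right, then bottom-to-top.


cube([40, 360, 1660]);
translate([40, 0, 0]) cube([820, 360, 40]);
translate([40, 0, 600]) cube([820, 360, 40]);
translate([40, 0, 820]) cube([820, 360, 40]);
translate([40, 0, 940]) cube([820, 360, 40]);
translate([40, 0, 1620]) cube([820, 360, 40]);
translate([860, 0, 0]) cube([40, 360, 1660]);


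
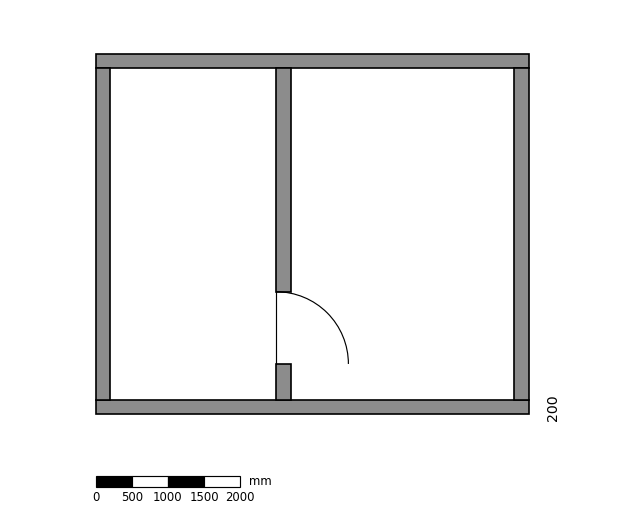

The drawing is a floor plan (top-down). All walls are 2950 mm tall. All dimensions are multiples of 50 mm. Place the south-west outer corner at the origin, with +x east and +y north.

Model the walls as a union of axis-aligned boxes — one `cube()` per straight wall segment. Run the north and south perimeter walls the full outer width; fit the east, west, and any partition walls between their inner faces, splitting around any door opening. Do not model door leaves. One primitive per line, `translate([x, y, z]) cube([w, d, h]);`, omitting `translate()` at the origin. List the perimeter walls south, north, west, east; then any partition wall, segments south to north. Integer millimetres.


cube([6000, 200, 2950]);
translate([0, 4800, 0]) cube([6000, 200, 2950]);
translate([0, 200, 0]) cube([200, 4600, 2950]);
translate([5800, 200, 0]) cube([200, 4600, 2950]);
translate([2500, 200, 0]) cube([200, 500, 2950]);
translate([2500, 1700, 0]) cube([200, 3100, 2950]);


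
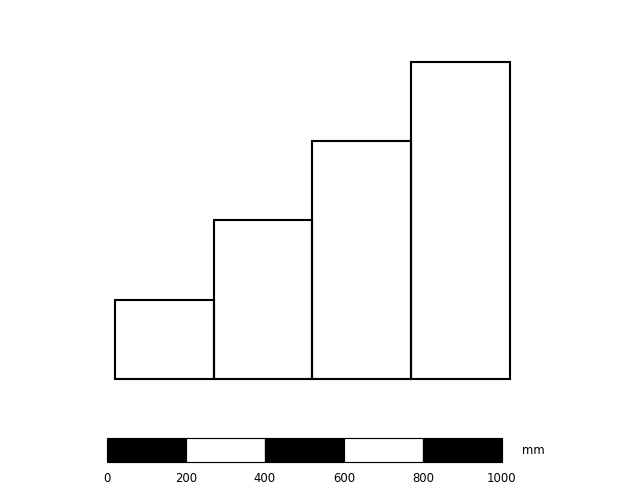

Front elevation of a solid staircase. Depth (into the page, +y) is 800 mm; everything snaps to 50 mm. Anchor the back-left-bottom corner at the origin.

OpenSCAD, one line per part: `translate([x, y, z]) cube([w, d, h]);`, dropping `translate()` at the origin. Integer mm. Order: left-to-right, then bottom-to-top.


cube([250, 800, 200]);
translate([250, 0, 0]) cube([250, 800, 400]);
translate([500, 0, 0]) cube([250, 800, 600]);
translate([750, 0, 0]) cube([250, 800, 800]);


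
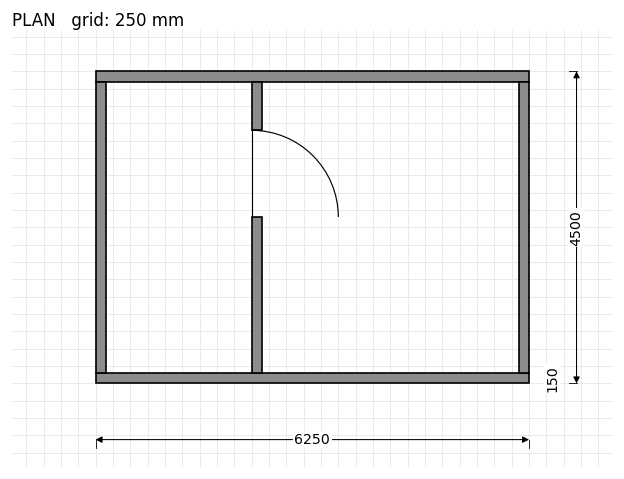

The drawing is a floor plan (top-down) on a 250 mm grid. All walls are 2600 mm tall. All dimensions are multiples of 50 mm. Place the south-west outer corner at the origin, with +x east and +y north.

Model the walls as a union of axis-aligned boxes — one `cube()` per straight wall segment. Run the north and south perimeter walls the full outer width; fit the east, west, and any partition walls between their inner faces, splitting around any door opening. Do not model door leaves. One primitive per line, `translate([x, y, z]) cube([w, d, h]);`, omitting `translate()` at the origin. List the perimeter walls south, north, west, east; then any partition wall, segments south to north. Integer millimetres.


cube([6250, 150, 2600]);
translate([0, 4350, 0]) cube([6250, 150, 2600]);
translate([0, 150, 0]) cube([150, 4200, 2600]);
translate([6100, 150, 0]) cube([150, 4200, 2600]);
translate([2250, 150, 0]) cube([150, 2250, 2600]);
translate([2250, 3650, 0]) cube([150, 700, 2600]);


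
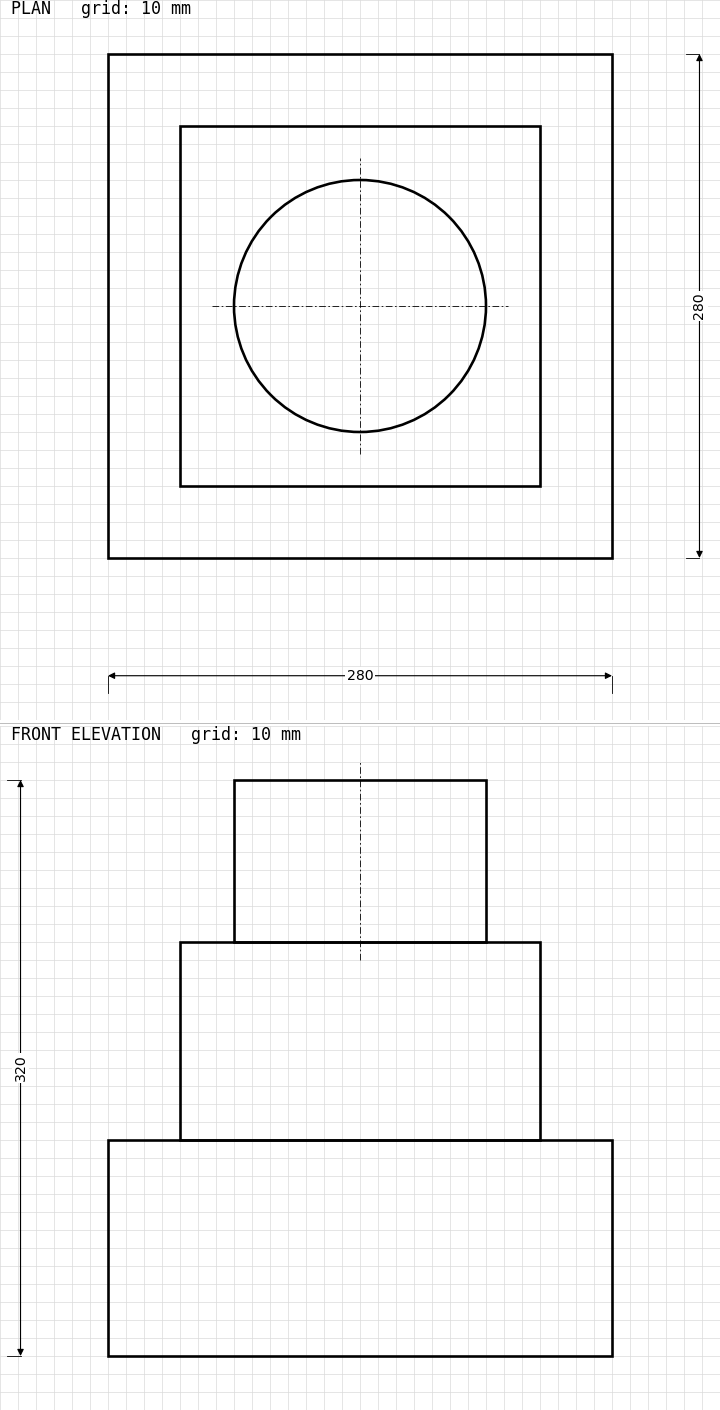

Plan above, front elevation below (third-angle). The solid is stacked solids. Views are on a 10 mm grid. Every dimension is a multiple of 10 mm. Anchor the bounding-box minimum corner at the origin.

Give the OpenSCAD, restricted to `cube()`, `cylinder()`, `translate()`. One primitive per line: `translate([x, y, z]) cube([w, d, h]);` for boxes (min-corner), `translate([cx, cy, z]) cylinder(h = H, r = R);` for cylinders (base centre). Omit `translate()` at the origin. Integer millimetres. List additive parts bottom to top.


cube([280, 280, 120]);
translate([40, 40, 120]) cube([200, 200, 110]);
translate([140, 140, 230]) cylinder(h = 90, r = 70);
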